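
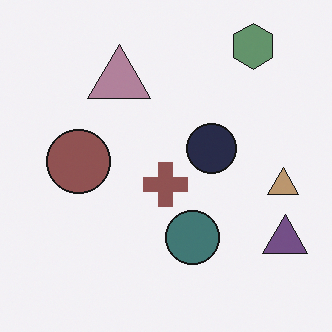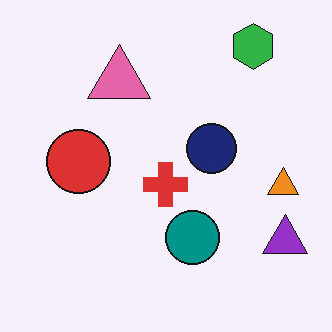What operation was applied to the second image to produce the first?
The first image is the second heavily desaturated.

All colors are more muted and greyish — a global saturation change.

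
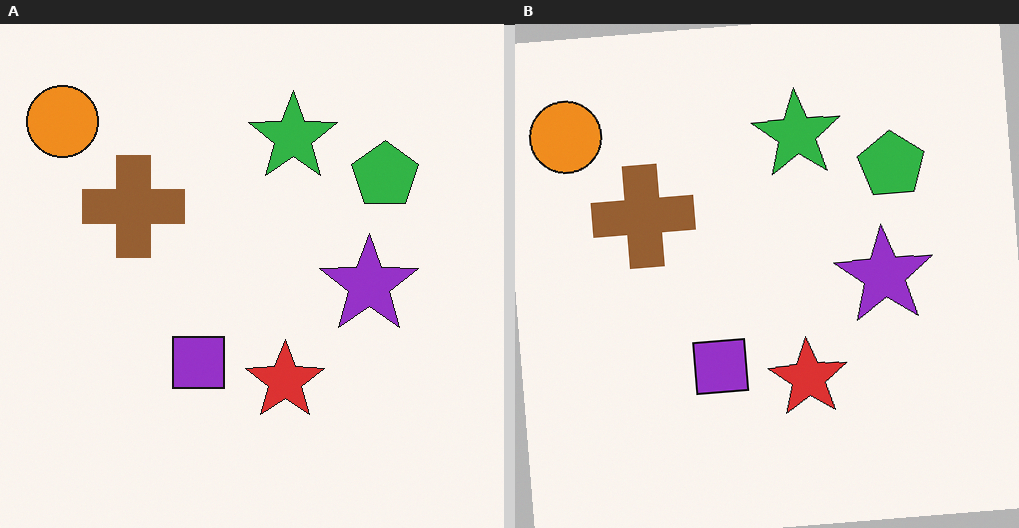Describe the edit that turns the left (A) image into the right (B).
The right (B) image is the left (A) rotated counter-clockwise by a slight angle.

Every shape is tilted by the same angle and the image corners show triangular fill wedges — a whole-image rotation by a non-right angle.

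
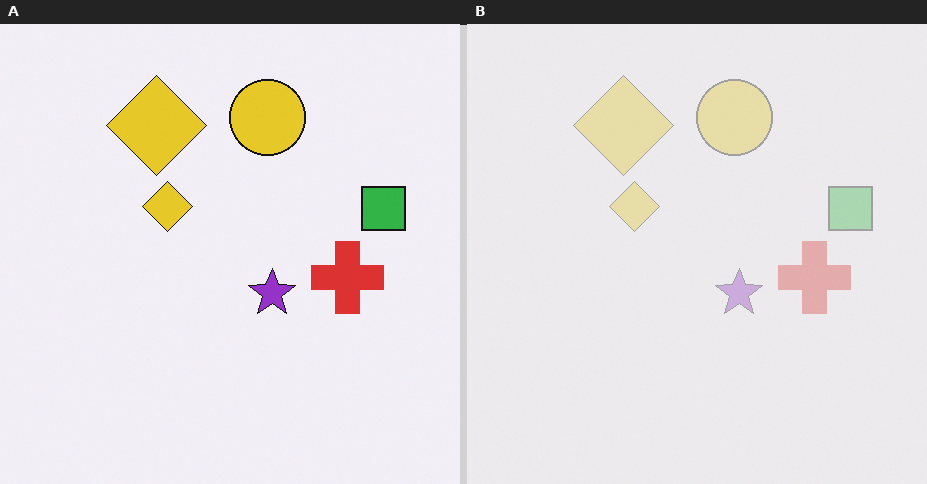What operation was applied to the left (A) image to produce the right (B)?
This is the original image given much lower contrast.

Tones are pushed toward mid-grey across the whole image — a global contrast change.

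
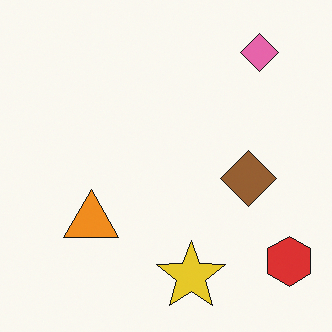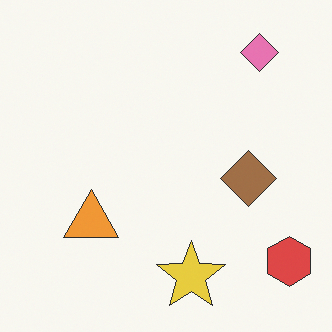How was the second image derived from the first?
The image was given slightly reduced contrast.

Tones are pushed toward mid-grey across the whole image — a global contrast change.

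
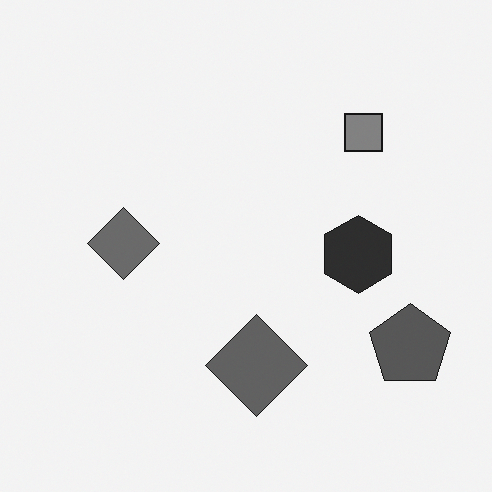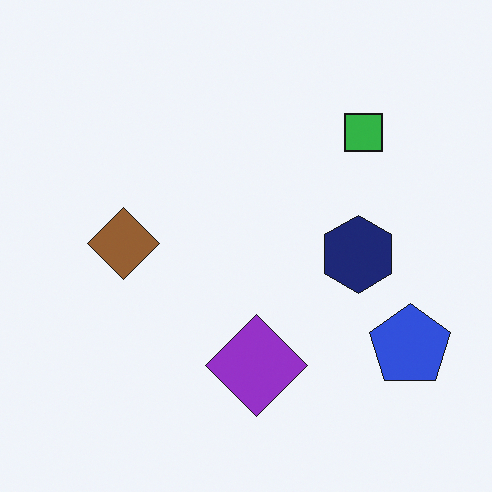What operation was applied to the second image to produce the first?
It was converted to grayscale.

All color is removed — every shape is now a shade of grey.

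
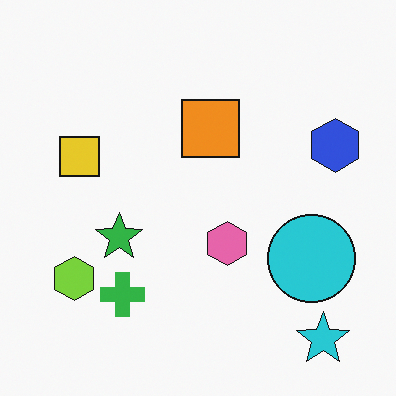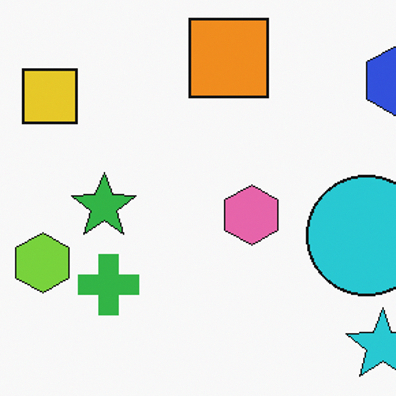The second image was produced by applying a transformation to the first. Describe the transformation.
The second image is the first cropped to a modestly smaller region and rescaled.

The visible shapes are larger and the field of view is narrower; shapes near the original edges may be partly or wholly outside the frame — a crop-and-rescale.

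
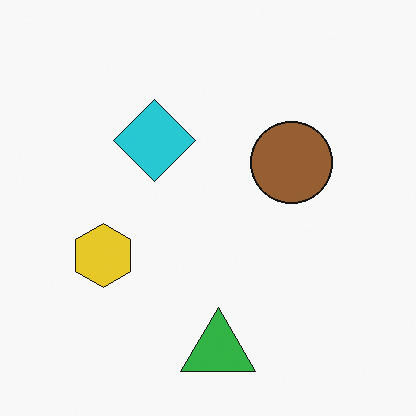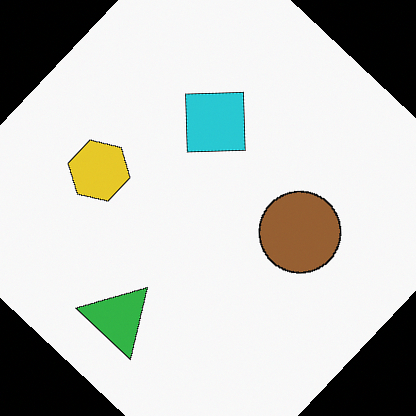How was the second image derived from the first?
It was rotated clockwise by a large amount — several tens of degrees.

Every shape is tilted by the same angle and the image corners show triangular fill wedges — a whole-image rotation by a non-right angle.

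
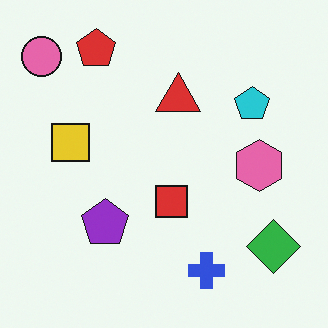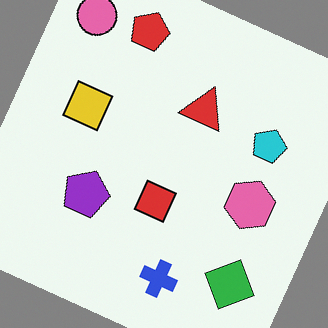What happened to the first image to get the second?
The image was rotated clockwise by a moderate amount.

Every shape is tilted by the same angle and the image corners show triangular fill wedges — a whole-image rotation by a non-right angle.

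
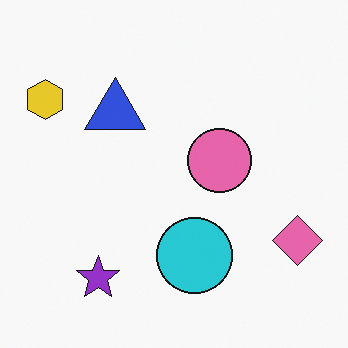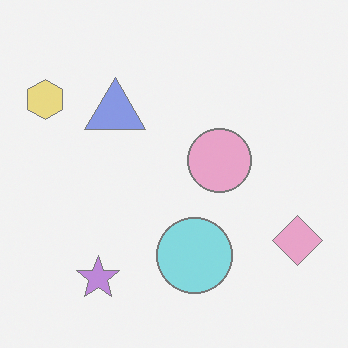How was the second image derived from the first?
Given much lower contrast.

Tones are pushed toward mid-grey across the whole image — a global contrast change.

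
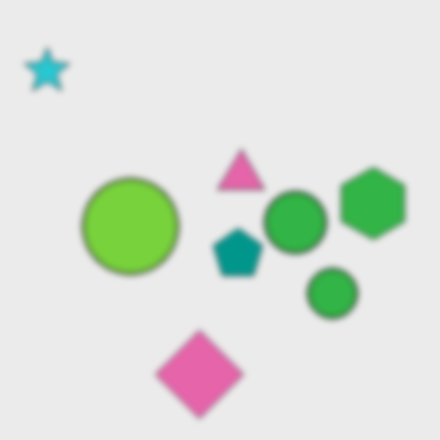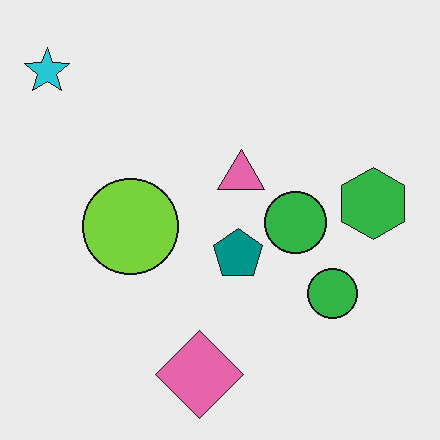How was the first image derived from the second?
The transformation is: noticeably gaussian-blurred.

Shape edges and outlines are uniformly softened across the whole image.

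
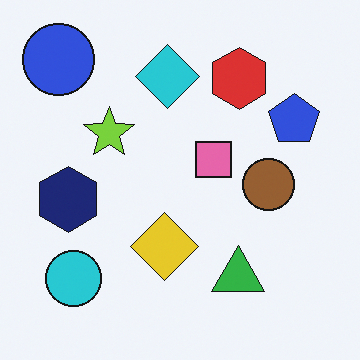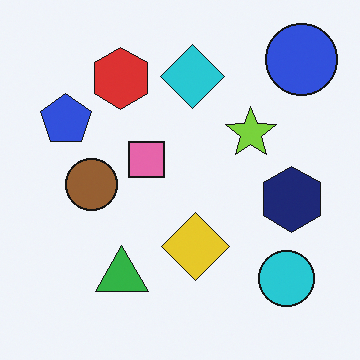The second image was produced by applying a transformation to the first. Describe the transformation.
Flipped horizontally (left ↔ right).

The blue circle is in the top-left of the first image and the top-right of the second — shapes on opposite sides of the vertical midline have swapped in a mirror flip.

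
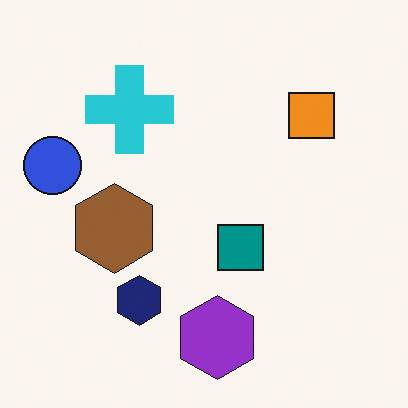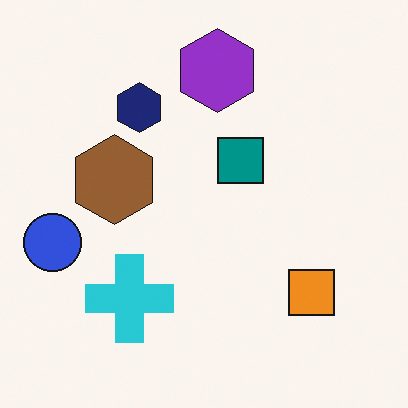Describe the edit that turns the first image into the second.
Flipped vertically (top ↔ bottom).

The purple hexagon is in the bottom of the first image and the top of the second — shapes on opposite sides of the horizontal midline have swapped in a mirror flip.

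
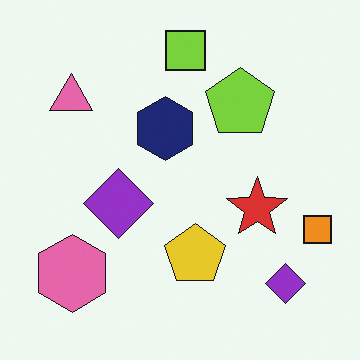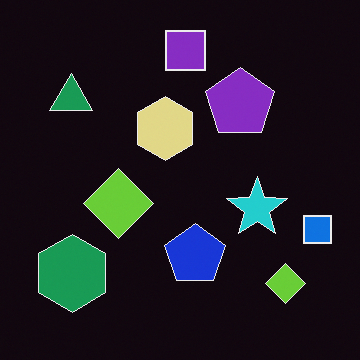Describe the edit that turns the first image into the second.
Color-inverted (negative).

The light background has become dark and every shape's color is its complement — a photographic negative.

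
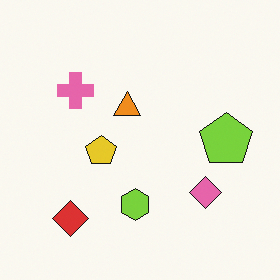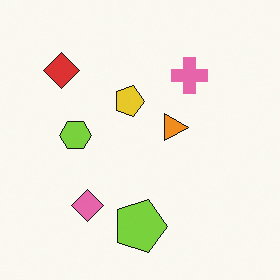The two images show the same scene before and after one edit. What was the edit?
Rotated 90° clockwise.

The red diamond sits in the bottom-left of the first image and the top-left of the second — consistent with a whole-image 90° clockwise rotation.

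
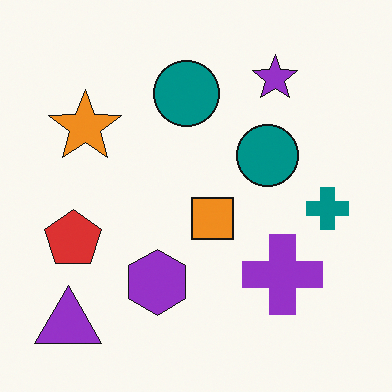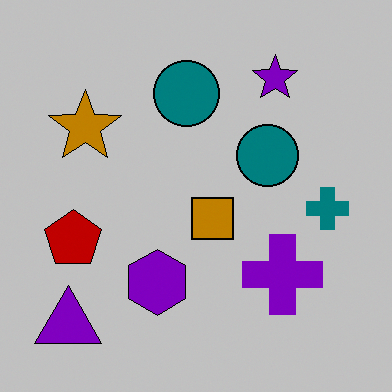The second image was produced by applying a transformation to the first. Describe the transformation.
Heavily posterized to just a handful of flat colors.

Each flat color has snapped to a coarser quantized level — most visibly, the near-white background has dropped to a flat grey.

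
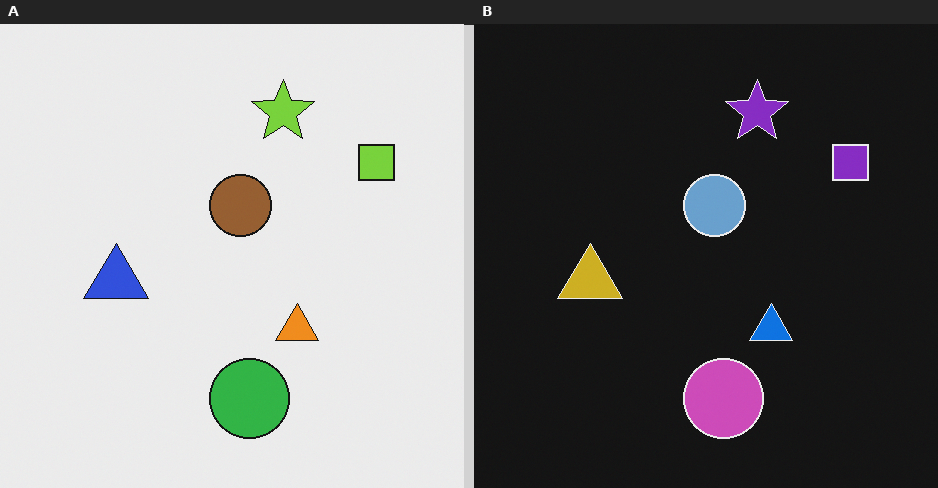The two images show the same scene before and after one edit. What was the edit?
Color-inverted (negative).

The light background has become dark and every shape's color is its complement — a photographic negative.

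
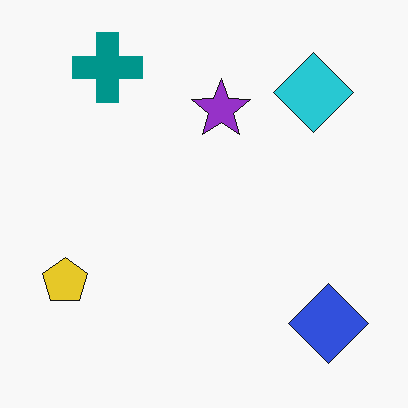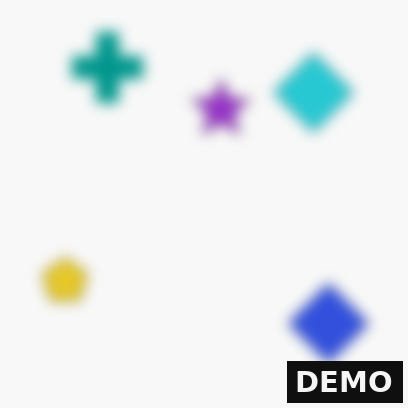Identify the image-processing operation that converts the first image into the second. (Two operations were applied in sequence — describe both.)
The second image is the first strongly gaussian-blurred, then watermarked with the text "DEMO" in the lower-right corner.

Shape edges and outlines are uniformly softened across the whole image. A dark label reading "DEMO" appears in the lower-right corner.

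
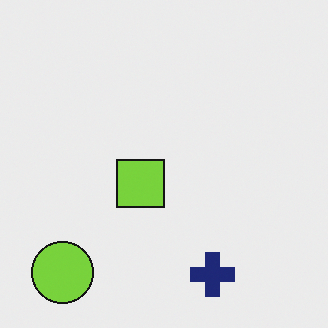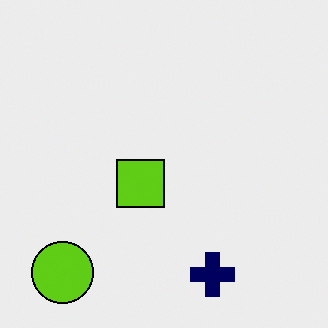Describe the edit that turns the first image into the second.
The image was given slightly increased contrast.

Tones are pushed away from mid-grey across the whole image — a global contrast change.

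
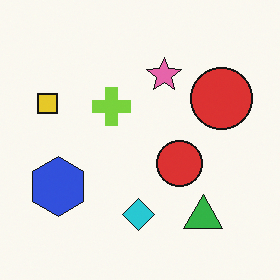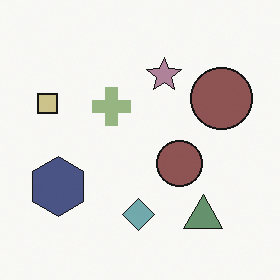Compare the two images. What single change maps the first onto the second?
This is the original image made much more muted (saturation change).

All colors are more muted and greyish — a global saturation change.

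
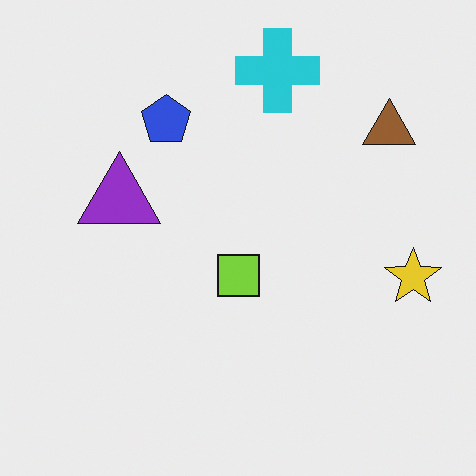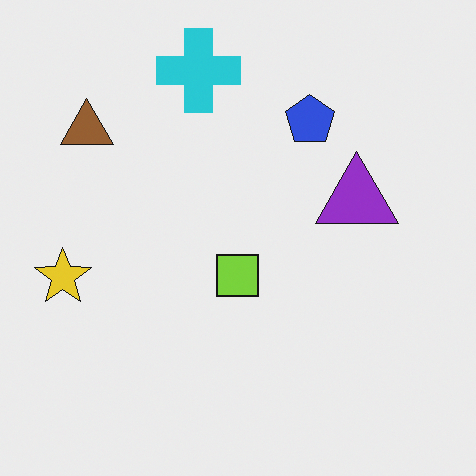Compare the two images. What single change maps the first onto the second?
The transformation is: flipped horizontally (left ↔ right).

The yellow star is in the right of the first image and the left of the second — shapes on opposite sides of the vertical midline have swapped in a mirror flip.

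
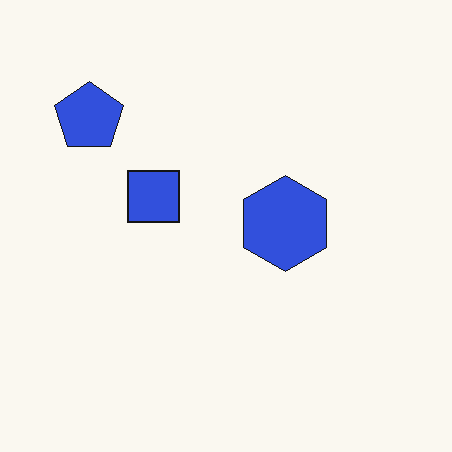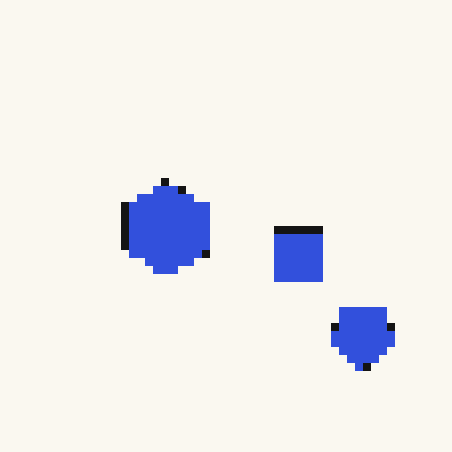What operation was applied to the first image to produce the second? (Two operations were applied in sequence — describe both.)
It was moderately pixelated, then rotated 180°.

Shapes are reduced to large square blocks; fine edges and outlines are lost — a downscale-then-upscale (mosaic) effect. The blue pentagon sits in the top-left of the first image and the bottom-right of the second — consistent with a whole-image 180° rotation.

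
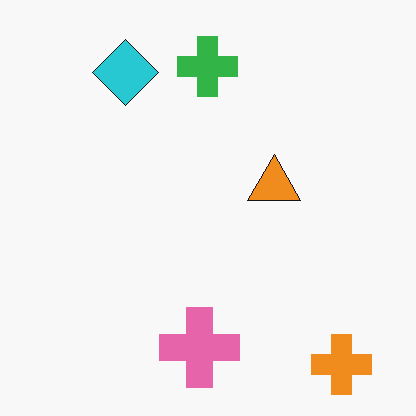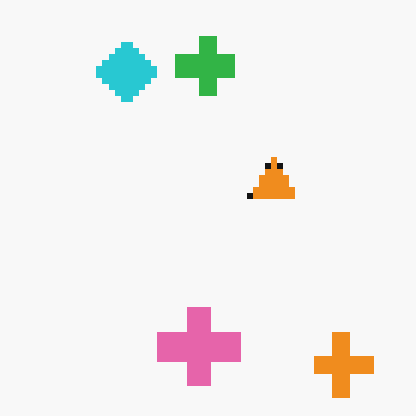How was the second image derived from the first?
The transformation is: moderately pixelated.

Shapes are reduced to large square blocks; fine edges and outlines are lost — a downscale-then-upscale (mosaic) effect.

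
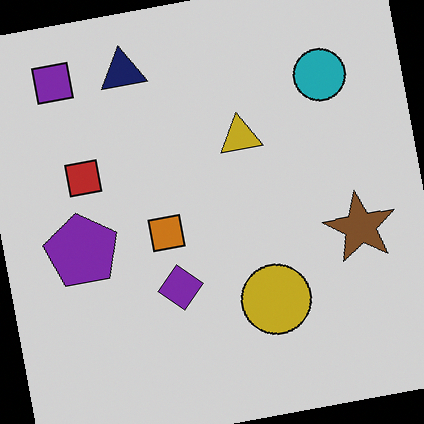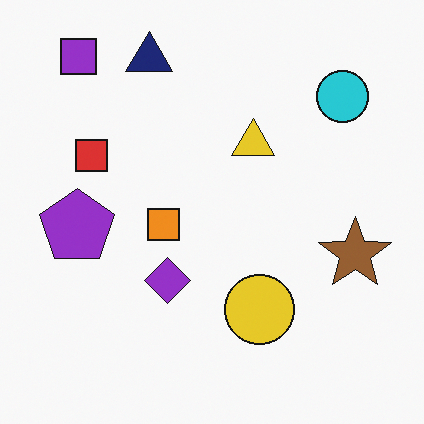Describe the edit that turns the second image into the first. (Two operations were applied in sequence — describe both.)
This is the original image slightly darkened, then rotated counter-clockwise by a small amount.

Every pixel — background and shapes alike — is uniformly darkened. Every shape is tilted by the same angle and the image corners show triangular fill wedges — a whole-image rotation by a non-right angle.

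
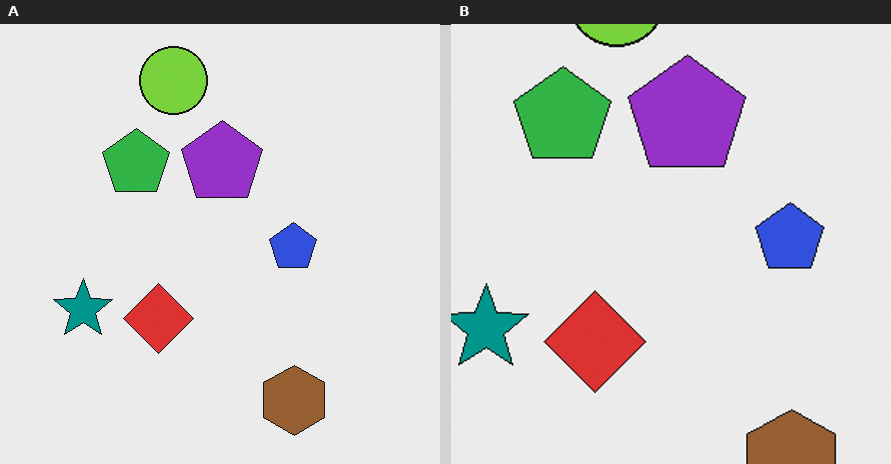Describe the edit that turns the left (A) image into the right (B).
It was cropped slightly and scaled back up.

The visible shapes are larger and the field of view is narrower; shapes near the original edges may be partly or wholly outside the frame — a crop-and-rescale.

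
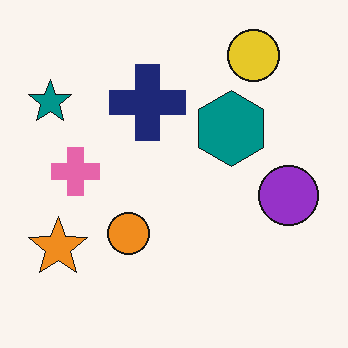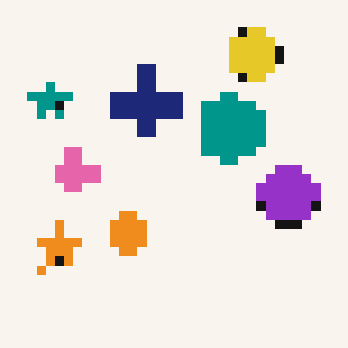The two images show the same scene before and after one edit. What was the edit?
The image was heavily pixelated into large blocks.

Shapes are reduced to large square blocks; fine edges and outlines are lost — a downscale-then-upscale (mosaic) effect.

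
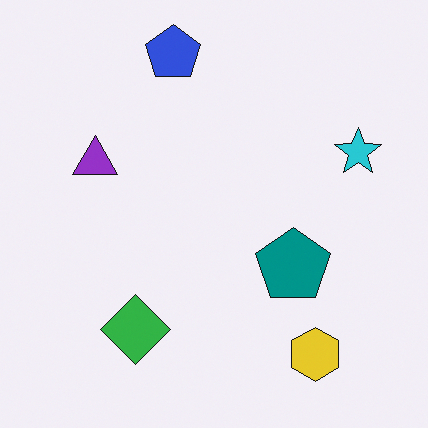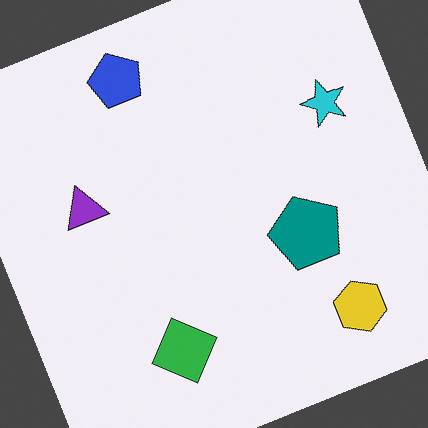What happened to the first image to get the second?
The second image is the first rotated counter-clockwise by a clearly visible amount.

Every shape is tilted by the same angle and the image corners show triangular fill wedges — a whole-image rotation by a non-right angle.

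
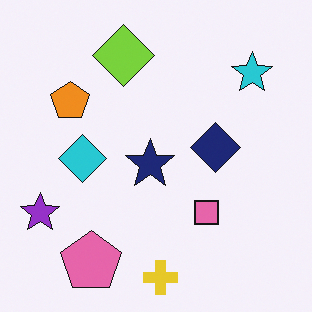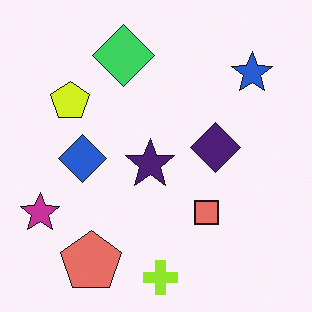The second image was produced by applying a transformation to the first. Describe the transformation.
This is the original image hue-shifted by a small amount.

Every shape's color has rotated by the same amount around the hue wheel — a uniform hue shift.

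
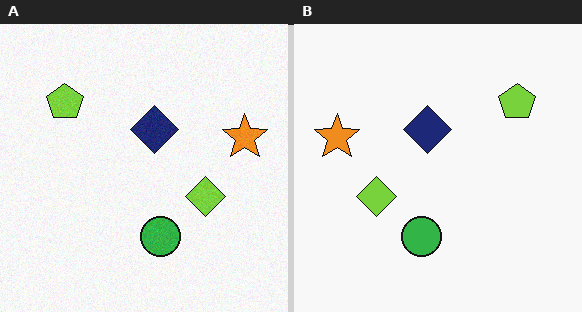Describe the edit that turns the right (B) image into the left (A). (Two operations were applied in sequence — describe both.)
Flipped horizontally (left ↔ right), then degraded with subtle gaussian noise.

The orange star is in the left of the right (B) image and the right of the left (A) — shapes on opposite sides of the vertical midline have swapped in a mirror flip. Random speckle covers the whole image, including the flat background.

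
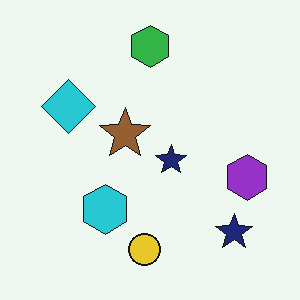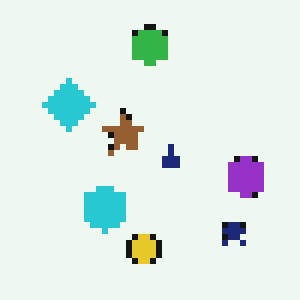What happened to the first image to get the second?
The second image is the first moderately pixelated.

Shapes are reduced to large square blocks; fine edges and outlines are lost — a downscale-then-upscale (mosaic) effect.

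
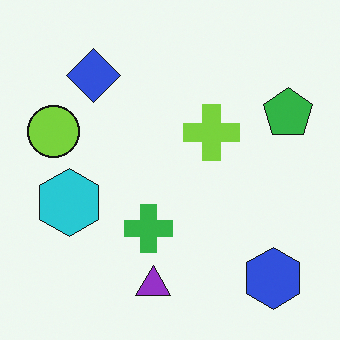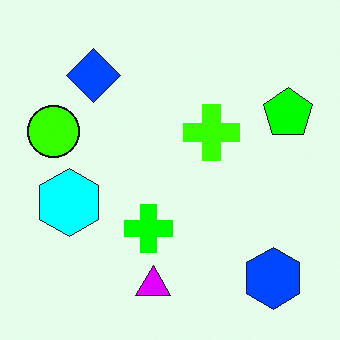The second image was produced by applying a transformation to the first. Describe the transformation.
The image was made much more vivid (saturation change).

All colors are more vivid — a global saturation change.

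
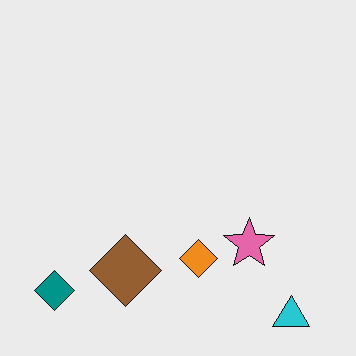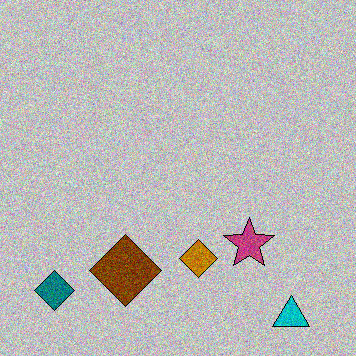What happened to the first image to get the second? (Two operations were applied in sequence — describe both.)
The second image is the first aggressively posterized, then degraded with visible gaussian noise.

Each flat color has snapped to a coarser quantized level — most visibly, the near-white background has dropped to a flat grey. Random speckle covers the whole image, including the flat background.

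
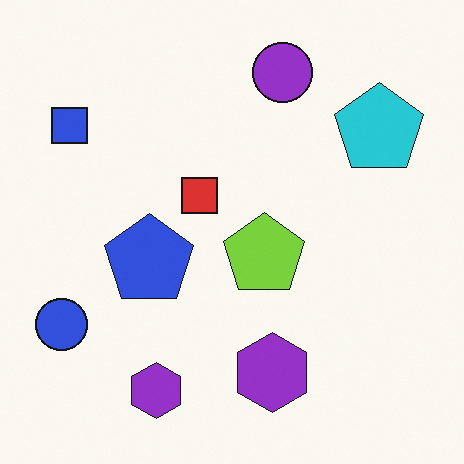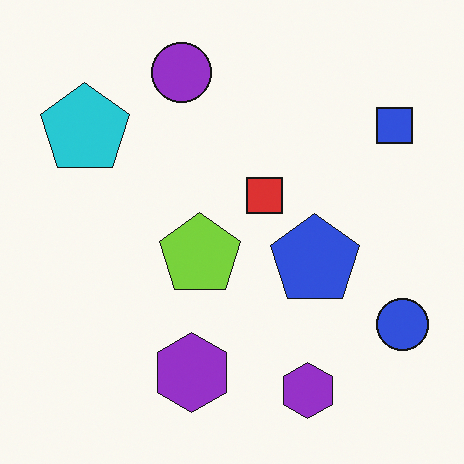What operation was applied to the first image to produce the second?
The second image is the first flipped horizontally (left ↔ right).

The blue circle is in the bottom-left of the first image and the bottom-right of the second — shapes on opposite sides of the vertical midline have swapped in a mirror flip.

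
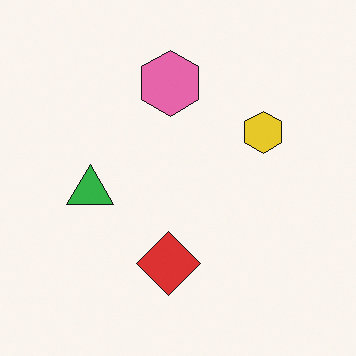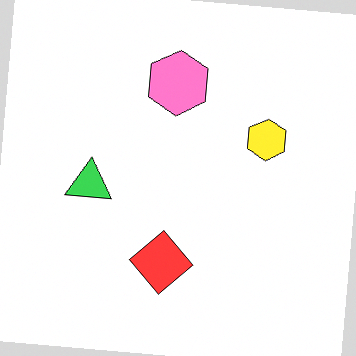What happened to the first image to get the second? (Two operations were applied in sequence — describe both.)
It was rotated clockwise by a slight angle, then brightened a little.

Every shape is tilted by the same angle and the image corners show triangular fill wedges — a whole-image rotation by a non-right angle. Every pixel — background and shapes alike — is uniformly brightened.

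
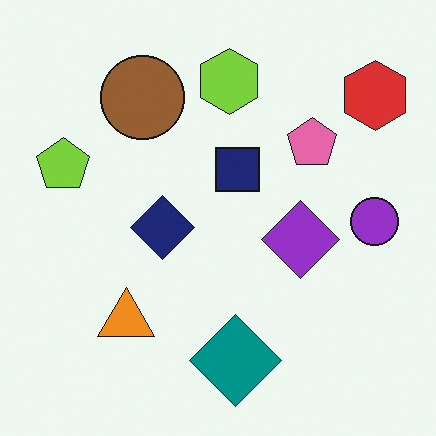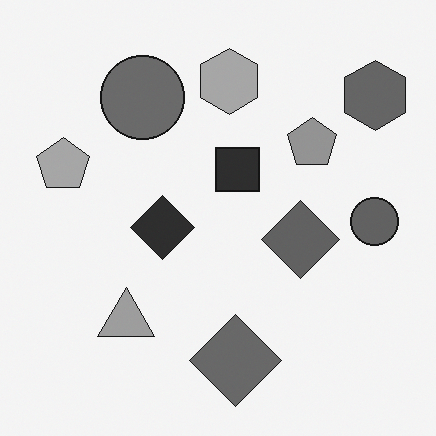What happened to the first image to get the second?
Converted to grayscale.

All color is removed — every shape is now a shade of grey.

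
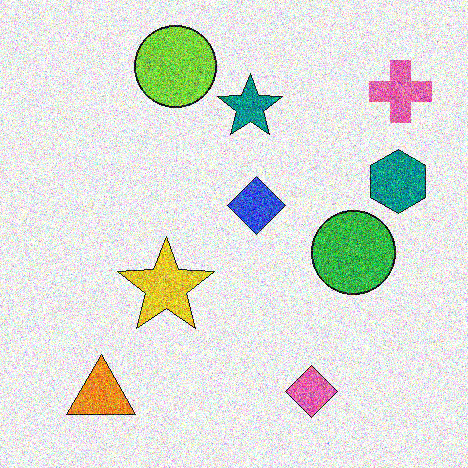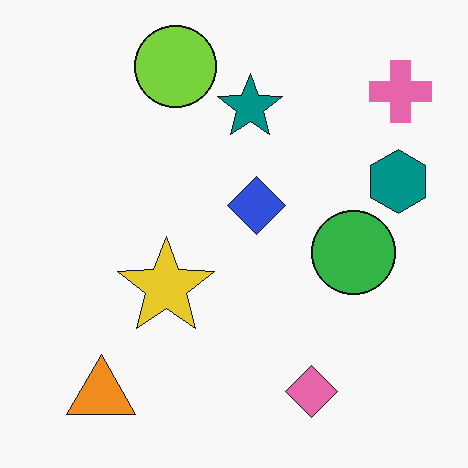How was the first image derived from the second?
The first image is the second degraded with a thick layer of grain.

Random speckle covers the whole image, including the flat background.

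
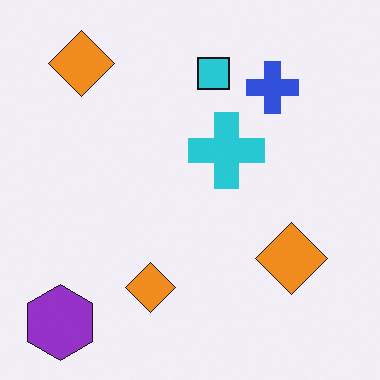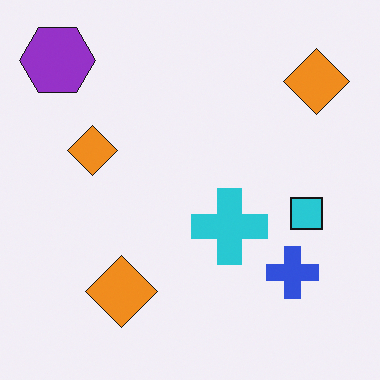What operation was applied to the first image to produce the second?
The second image is the first rotated 90° clockwise.

The purple hexagon sits in the bottom-left of the first image and the top-left of the second — consistent with a whole-image 90° clockwise rotation.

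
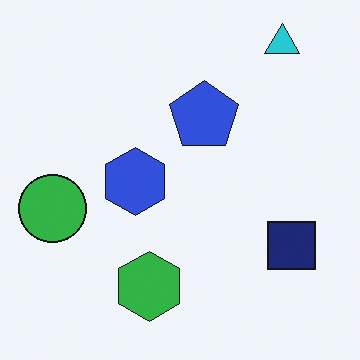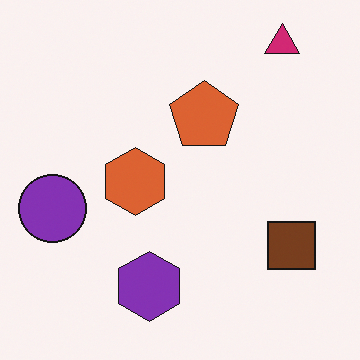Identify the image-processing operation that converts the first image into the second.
The image was hue-shifted noticeably.

Every shape's color has rotated by the same amount around the hue wheel — a uniform hue shift.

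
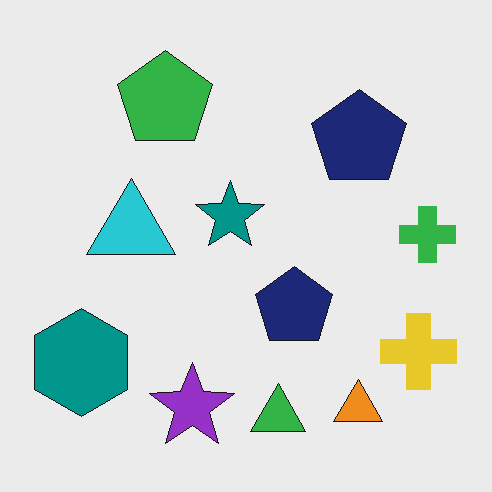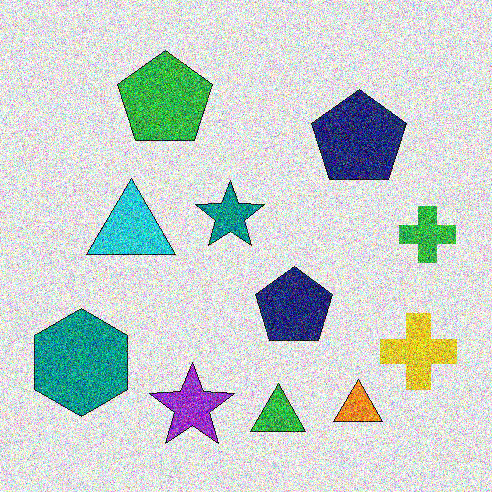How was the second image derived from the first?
The second image is the first degraded with strong gaussian noise.

Random speckle covers the whole image, including the flat background.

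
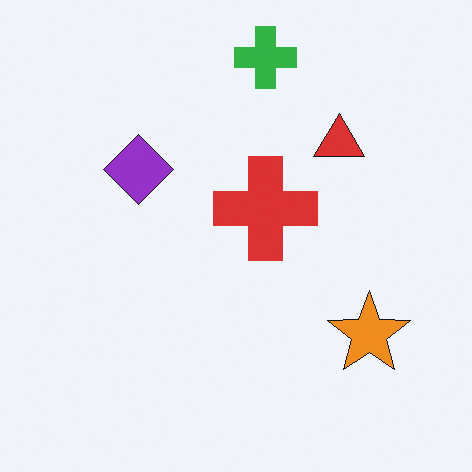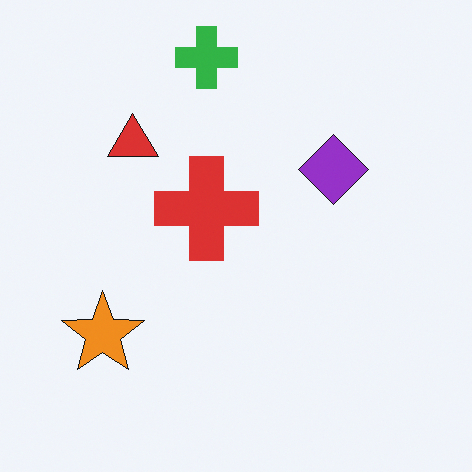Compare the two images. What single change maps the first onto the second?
This is the original image flipped horizontally (left ↔ right).

The orange star is in the bottom-right of the first image and the bottom-left of the second — shapes on opposite sides of the vertical midline have swapped in a mirror flip.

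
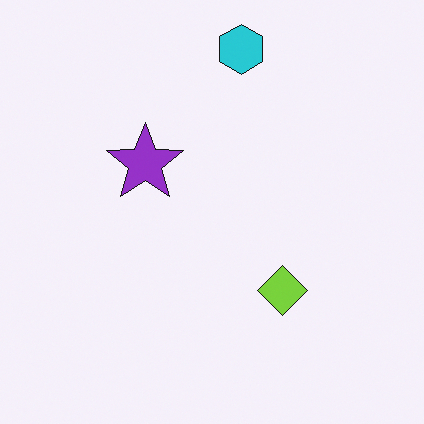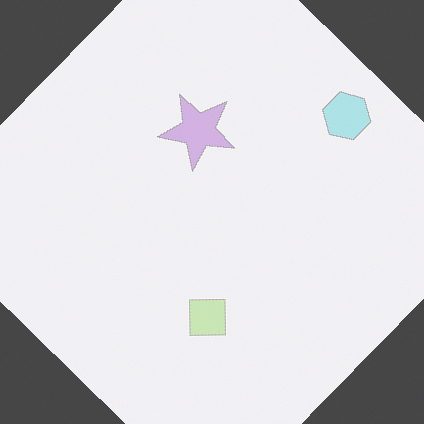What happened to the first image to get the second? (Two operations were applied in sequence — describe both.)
The second image is the first washed out (contrast reduced), then rotated clockwise by a large amount — several tens of degrees.

Tones are pushed toward mid-grey across the whole image — a global contrast change. Every shape is tilted by the same angle and the image corners show triangular fill wedges — a whole-image rotation by a non-right angle.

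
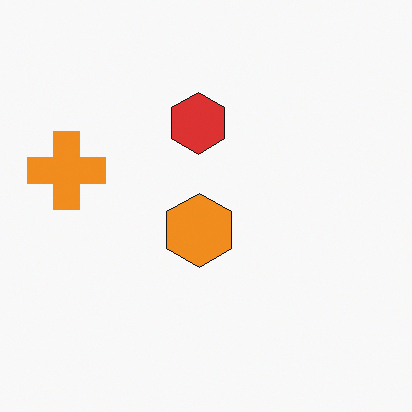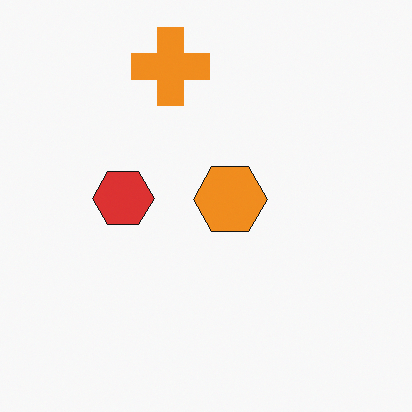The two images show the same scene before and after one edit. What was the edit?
This is the original image transposed (reflected across the top-left ↔ bottom-right diagonal).

Shapes have swapped their row and column positions — what was in the top-right is now in the bottom-left — a diagonal reflection.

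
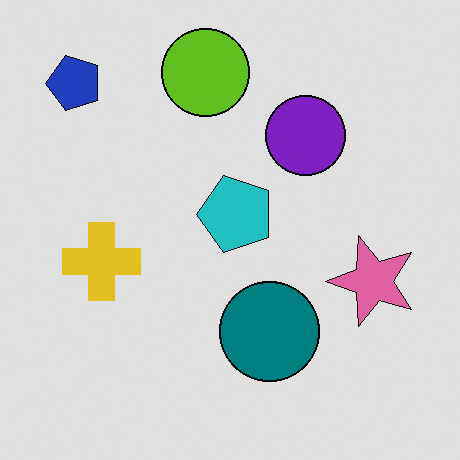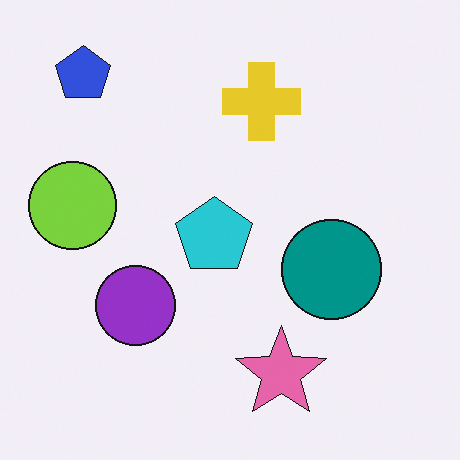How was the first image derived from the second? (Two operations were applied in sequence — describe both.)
The first image is the second moderately posterized, then transposed (reflected across the top-left ↔ bottom-right diagonal).

Each flat color has snapped to a coarser quantized level — most visibly, the near-white background has dropped to a flat grey. Shapes have swapped their row and column positions — what was in the top-right is now in the bottom-left — a diagonal reflection.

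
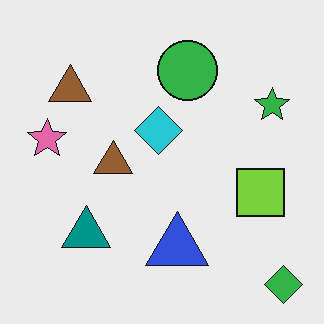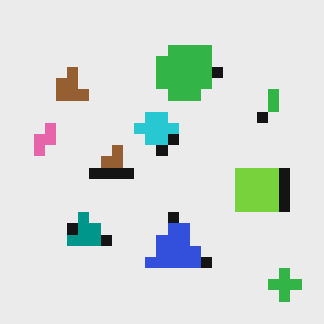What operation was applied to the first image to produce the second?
The image was coarsely pixelated.

Shapes are reduced to large square blocks; fine edges and outlines are lost — a downscale-then-upscale (mosaic) effect.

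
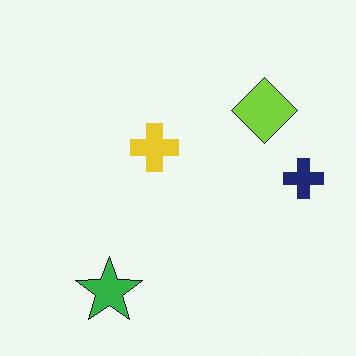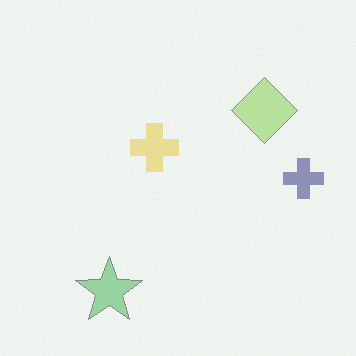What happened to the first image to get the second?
This is the original image given much lower contrast.

Tones are pushed toward mid-grey across the whole image — a global contrast change.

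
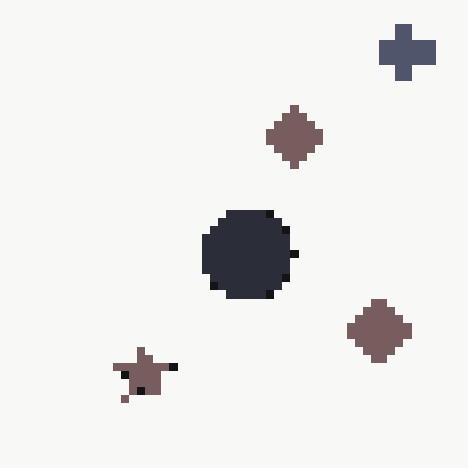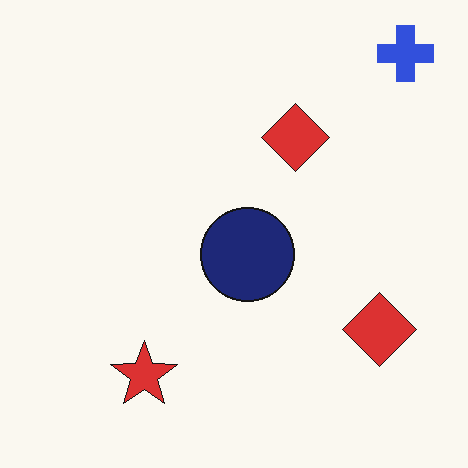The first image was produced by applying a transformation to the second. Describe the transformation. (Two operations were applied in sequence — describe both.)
This is the original image made much more muted (saturation change), then moderately pixelated.

All colors are more muted and greyish — a global saturation change. Shapes are reduced to large square blocks; fine edges and outlines are lost — a downscale-then-upscale (mosaic) effect.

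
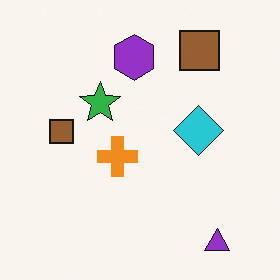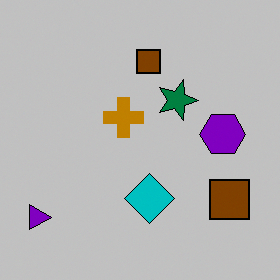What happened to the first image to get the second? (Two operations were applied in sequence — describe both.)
Rotated 90° clockwise, then aggressively posterized.

The purple triangle sits in the bottom-right of the first image and the bottom-left of the second — consistent with a whole-image 90° clockwise rotation. Each flat color has snapped to a coarser quantized level — most visibly, the near-white background has dropped to a flat grey.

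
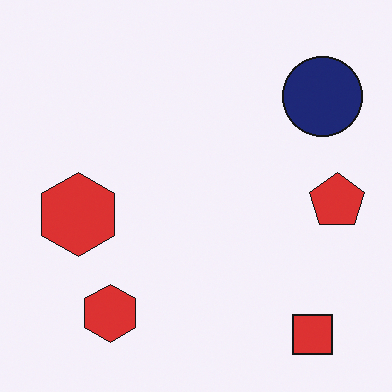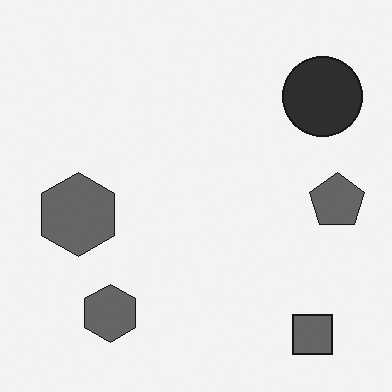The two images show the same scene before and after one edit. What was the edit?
It was converted to grayscale.

All color is removed — every shape is now a shade of grey.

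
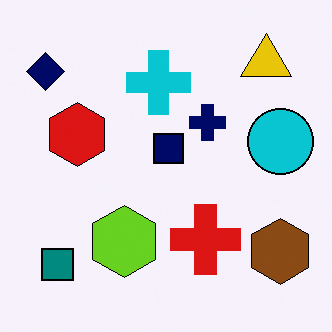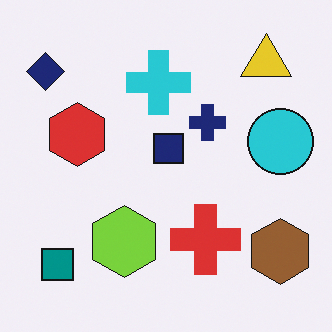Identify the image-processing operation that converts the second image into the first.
This is the original image given slightly increased contrast.

Tones are pushed away from mid-grey across the whole image — a global contrast change.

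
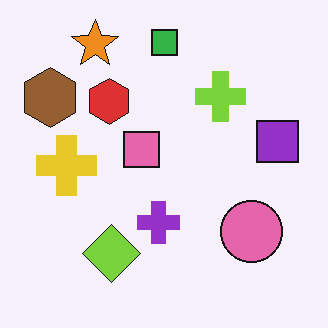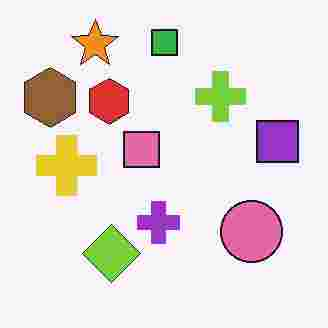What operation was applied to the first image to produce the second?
Degraded with heavy JPEG compression.

Blocky 8×8 compression artifacts appear around shape edges and the flat background shows ringing — characteristic JPEG degradation.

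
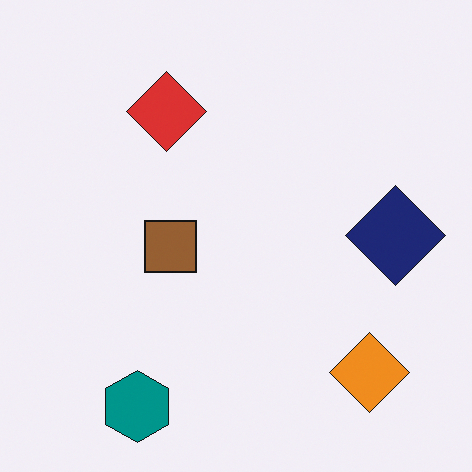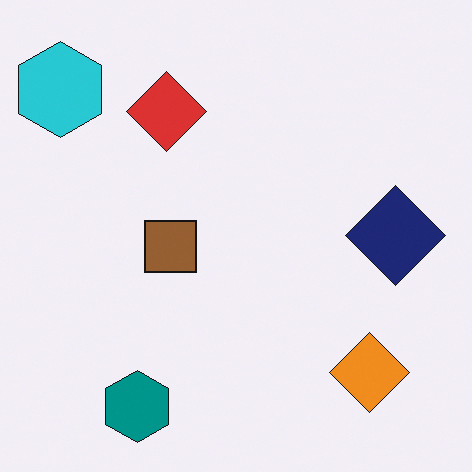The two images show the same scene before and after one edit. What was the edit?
The second image is the first overlaid with an additional cyan hexagon.

A cyan hexagon appears in the second image that is absent from the first.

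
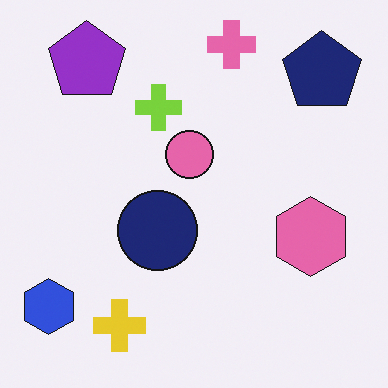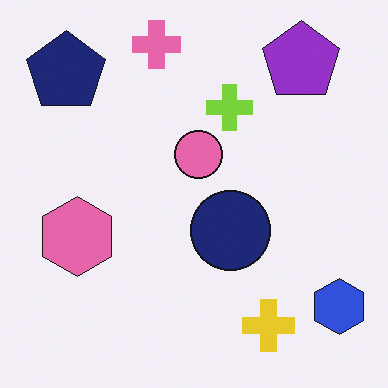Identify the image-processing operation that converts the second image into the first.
The transformation is: flipped horizontally (left ↔ right).

The blue hexagon is in the bottom-right of the second image and the bottom-left of the first — shapes on opposite sides of the vertical midline have swapped in a mirror flip.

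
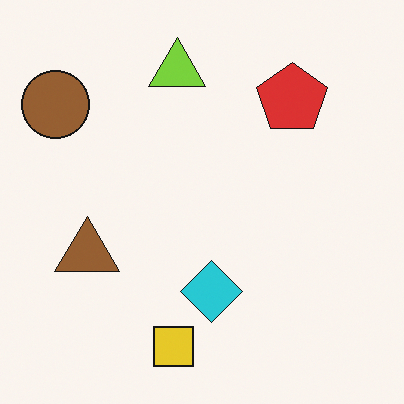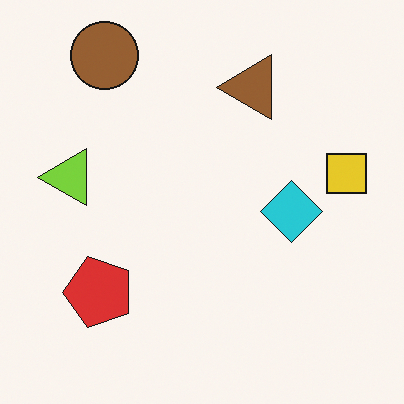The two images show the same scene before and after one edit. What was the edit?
This is the original image transposed (reflected across the top-left ↔ bottom-right diagonal).

Shapes have swapped their row and column positions — what was in the top-right is now in the bottom-left — a diagonal reflection.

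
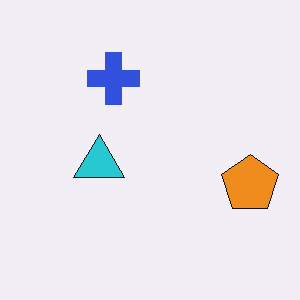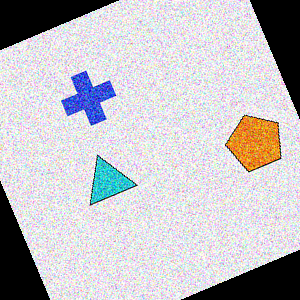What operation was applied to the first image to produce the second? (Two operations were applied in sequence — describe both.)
Degraded with a thick layer of grain, then rotated counter-clockwise by a moderate amount.

Random speckle covers the whole image, including the flat background. Every shape is tilted by the same angle and the image corners show triangular fill wedges — a whole-image rotation by a non-right angle.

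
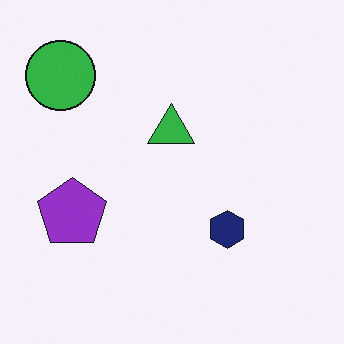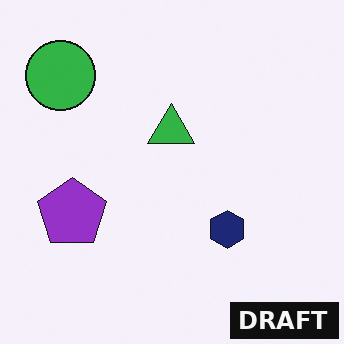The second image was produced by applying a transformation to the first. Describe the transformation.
It was watermarked with the text "DRAFT" in the lower-right corner.

A dark label reading "DRAFT" appears in the lower-right corner.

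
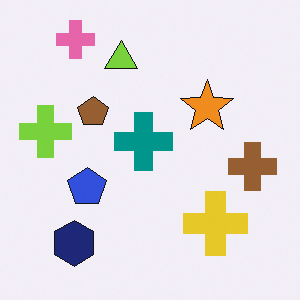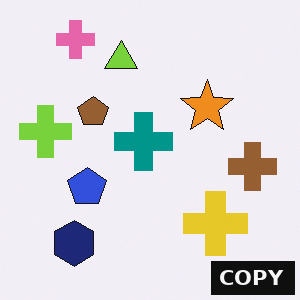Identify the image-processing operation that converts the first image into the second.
This is the original image watermarked with the text "COPY" in the lower-right corner.

A dark label reading "COPY" appears in the lower-right corner.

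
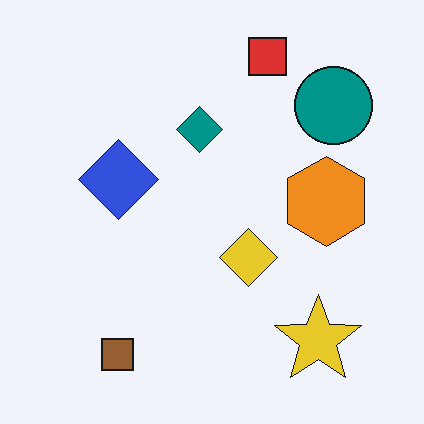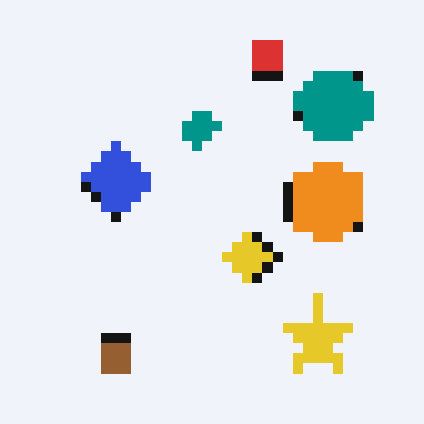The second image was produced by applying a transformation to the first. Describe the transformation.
It was heavily pixelated into large blocks.

Shapes are reduced to large square blocks; fine edges and outlines are lost — a downscale-then-upscale (mosaic) effect.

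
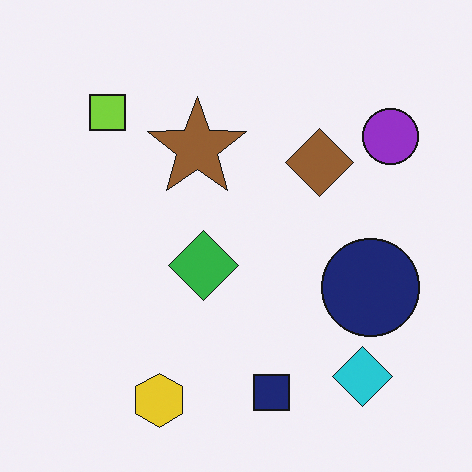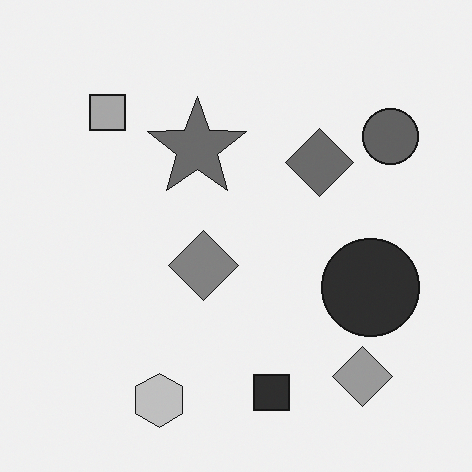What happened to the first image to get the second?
The second image is the first converted to grayscale.

All color is removed — every shape is now a shade of grey.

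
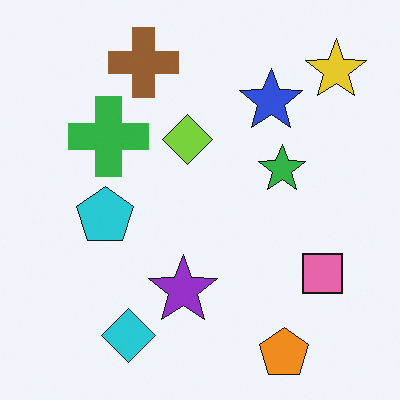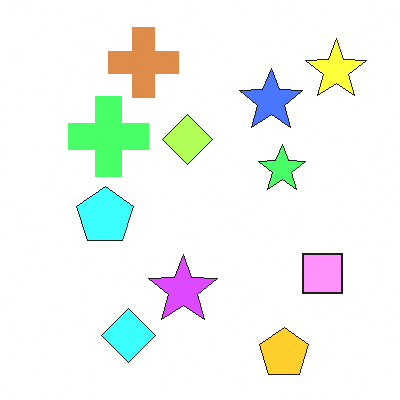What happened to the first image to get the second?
It was substantially brightened.

Every pixel — background and shapes alike — is uniformly brightened.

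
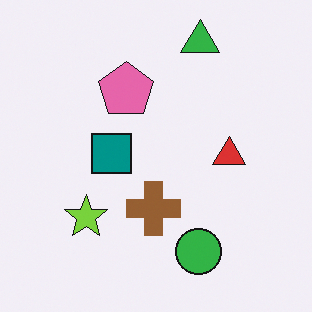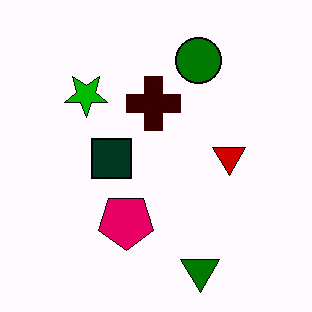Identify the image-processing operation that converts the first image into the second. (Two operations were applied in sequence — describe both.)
The transformation is: boosted in contrast, then flipped vertically (top ↔ bottom).

Tones are pushed away from mid-grey across the whole image — a global contrast change. The green triangle is in the top of the first image and the bottom of the second — shapes on opposite sides of the horizontal midline have swapped in a mirror flip.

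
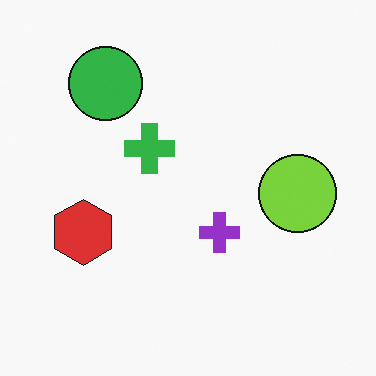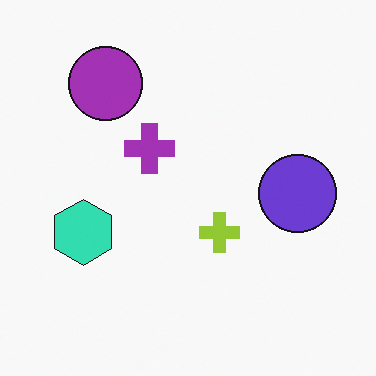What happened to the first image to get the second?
The second image is the first hue-shifted by a large amount.

Every shape's color has rotated by the same amount around the hue wheel — a uniform hue shift.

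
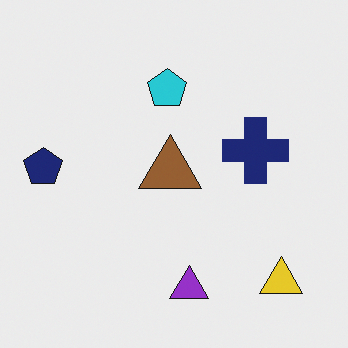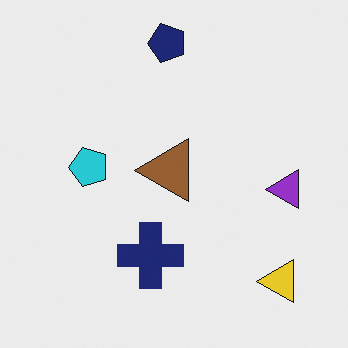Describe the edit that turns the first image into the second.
The image was transposed (reflected across the top-left ↔ bottom-right diagonal).

Shapes have swapped their row and column positions — what was in the top-right is now in the bottom-left — a diagonal reflection.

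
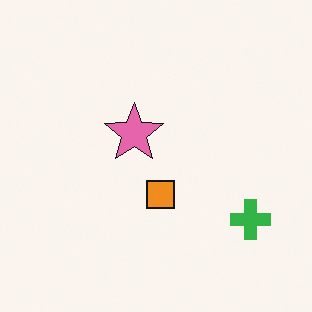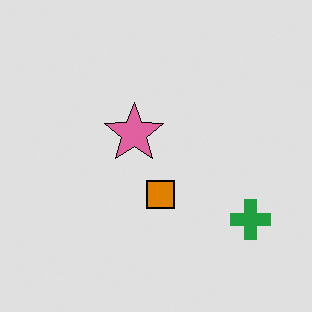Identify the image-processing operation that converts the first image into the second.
The transformation is: posterized to a reduced palette.

Each flat color has snapped to a coarser quantized level — most visibly, the near-white background has dropped to a flat grey.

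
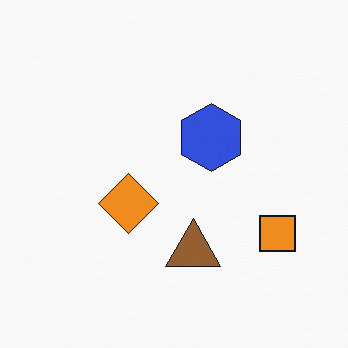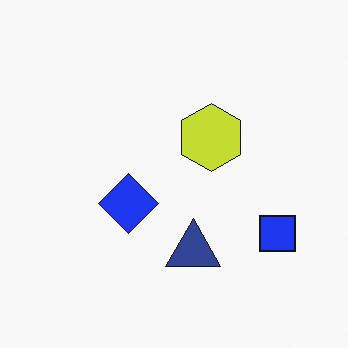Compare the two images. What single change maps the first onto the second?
It was hue-shifted by a large amount.

Every shape's color has rotated by the same amount around the hue wheel — a uniform hue shift.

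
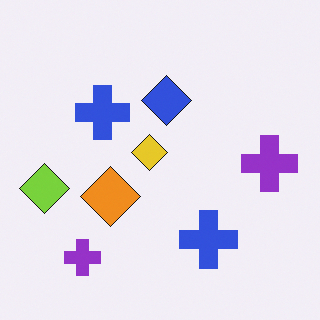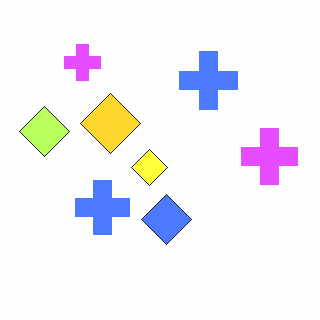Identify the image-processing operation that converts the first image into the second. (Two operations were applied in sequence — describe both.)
The second image is the first brightened a lot, then flipped vertically (top ↔ bottom).

Every pixel — background and shapes alike — is uniformly brightened. The blue diamond is in the top of the first image and the bottom of the second — shapes on opposite sides of the horizontal midline have swapped in a mirror flip.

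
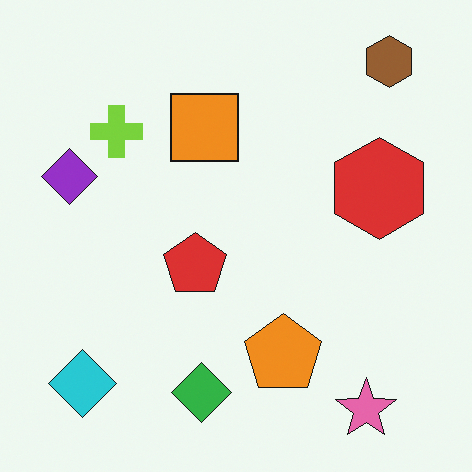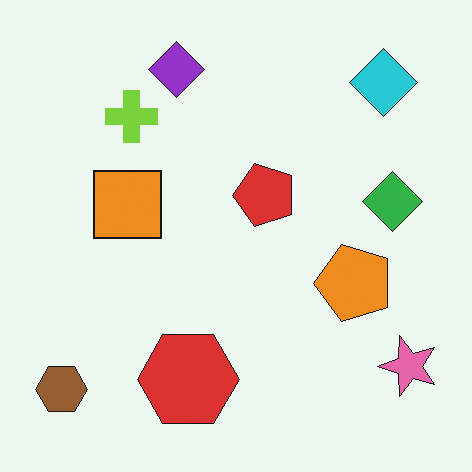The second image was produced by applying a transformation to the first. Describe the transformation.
This is the original image transposed (reflected across the top-left ↔ bottom-right diagonal).

Shapes have swapped their row and column positions — what was in the top-right is now in the bottom-left — a diagonal reflection.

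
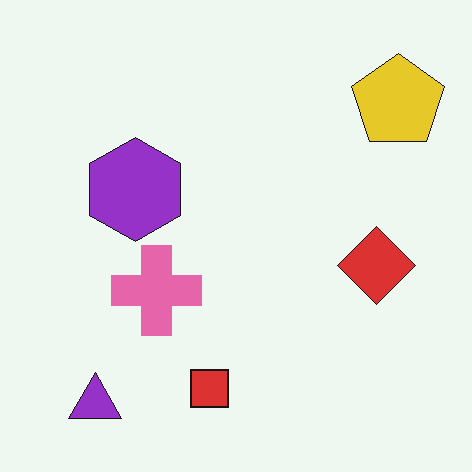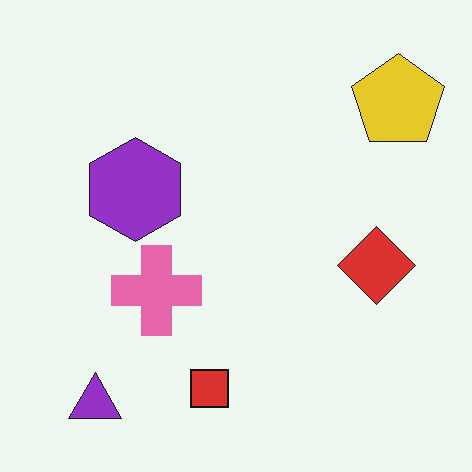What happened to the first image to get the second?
The transformation is: given moderate JPEG compression.

Blocky 8×8 compression artifacts appear around shape edges and the flat background shows ringing — characteristic JPEG degradation.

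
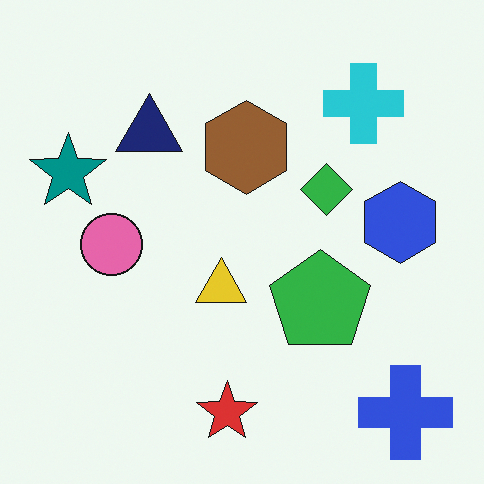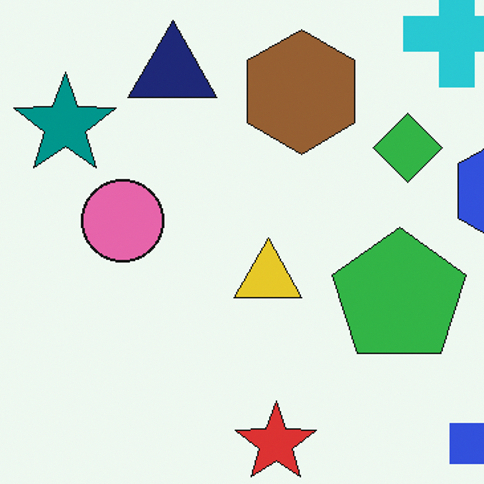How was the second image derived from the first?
This is the original image cropped to a modestly smaller region and rescaled.

The visible shapes are larger and the field of view is narrower; shapes near the original edges may be partly or wholly outside the frame — a crop-and-rescale.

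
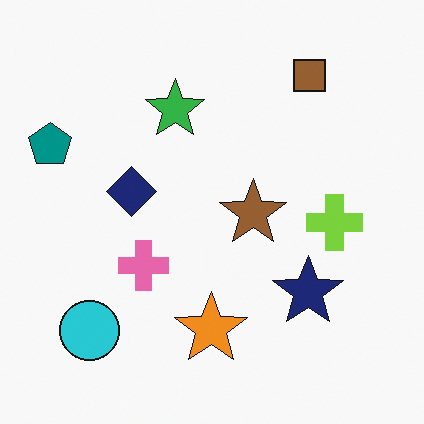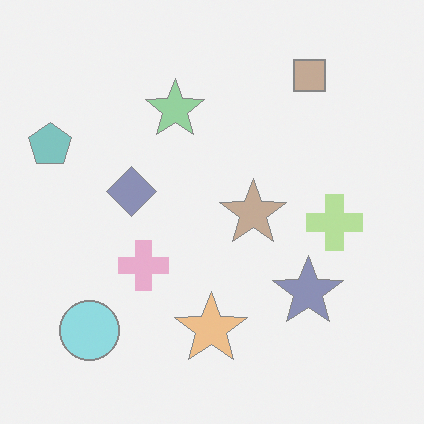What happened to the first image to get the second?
The image was washed out (contrast reduced).

Tones are pushed toward mid-grey across the whole image — a global contrast change.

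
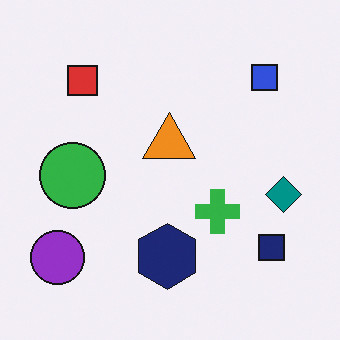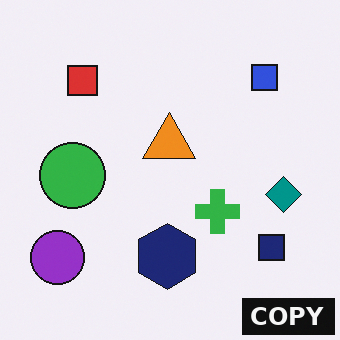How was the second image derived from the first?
It was watermarked with the text "COPY" in the lower-right corner.

A dark label reading "COPY" appears in the lower-right corner.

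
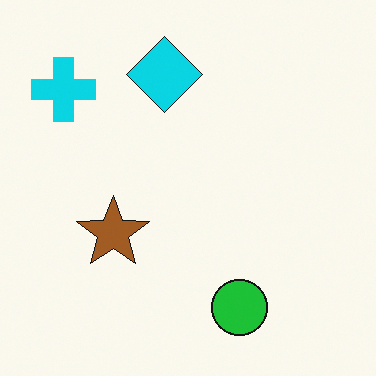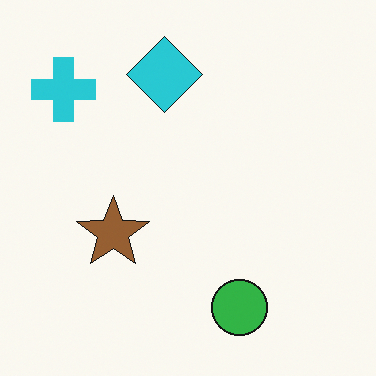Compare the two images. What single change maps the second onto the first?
This is the original image slightly oversaturated.

All colors are more vivid — a global saturation change.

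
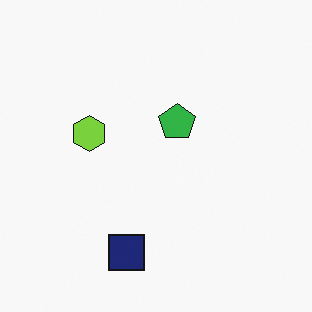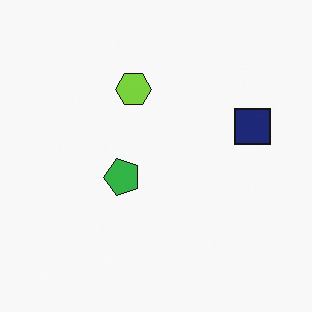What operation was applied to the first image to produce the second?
The image was transposed (reflected across the top-left ↔ bottom-right diagonal).

Shapes have swapped their row and column positions — what was in the top-right is now in the bottom-left — a diagonal reflection.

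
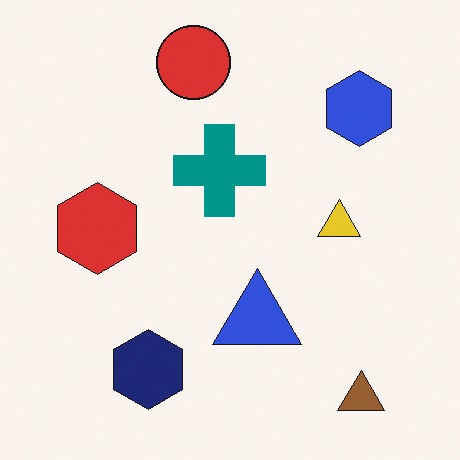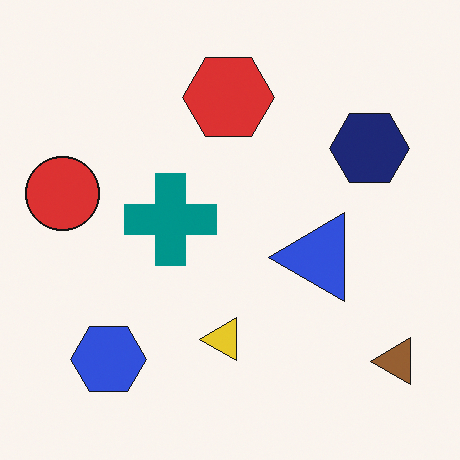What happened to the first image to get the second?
This is the original image transposed (reflected across the top-left ↔ bottom-right diagonal).

Shapes have swapped their row and column positions — what was in the top-right is now in the bottom-left — a diagonal reflection.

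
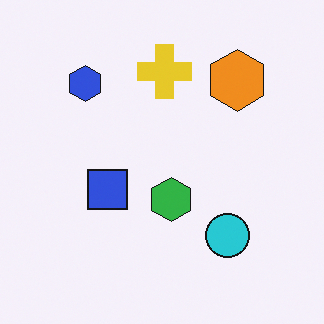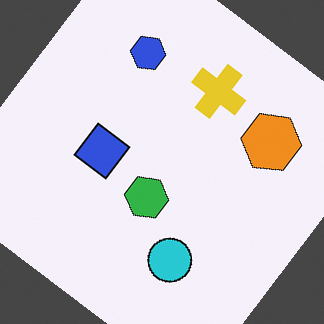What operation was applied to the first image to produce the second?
It was rotated clockwise by a large amount — several tens of degrees.

Every shape is tilted by the same angle and the image corners show triangular fill wedges — a whole-image rotation by a non-right angle.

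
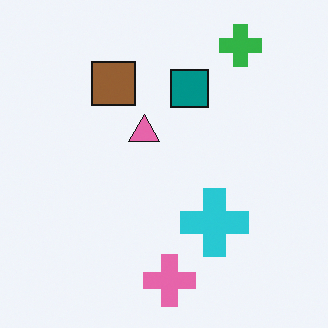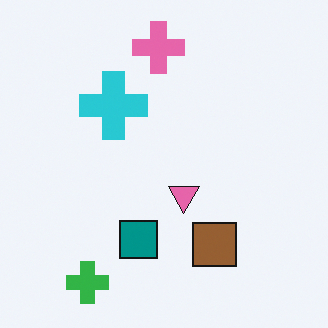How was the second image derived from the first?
The image was rotated 180°.

The green cross sits in the top-right of the first image and the bottom-left of the second — consistent with a whole-image 180° rotation.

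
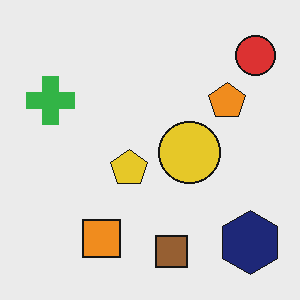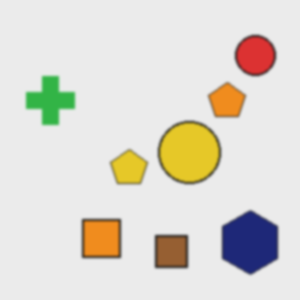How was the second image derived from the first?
The second image is the first given a subtle gaussian blur.

Shape edges and outlines are uniformly softened across the whole image.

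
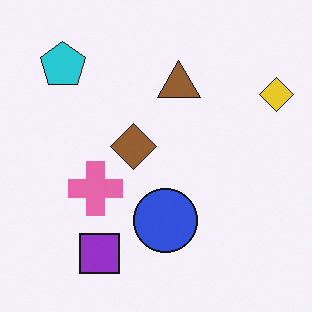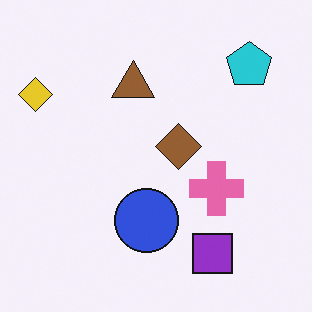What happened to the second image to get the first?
This is the original image flipped horizontally (left ↔ right).

The yellow diamond is in the top-left of the second image and the top-right of the first — shapes on opposite sides of the vertical midline have swapped in a mirror flip.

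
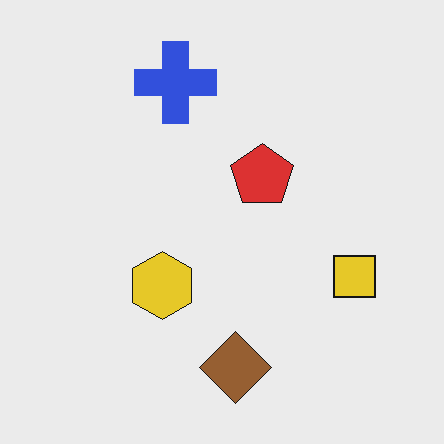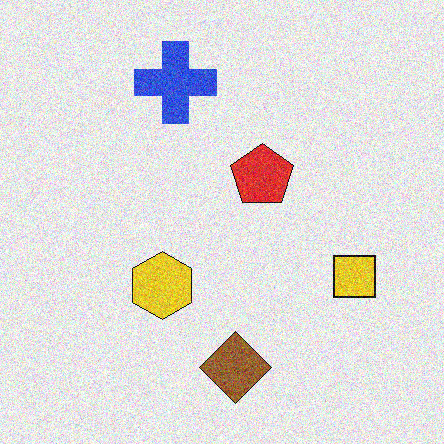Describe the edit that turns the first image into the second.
The transformation is: degraded with moderate additive noise.

Random speckle covers the whole image, including the flat background.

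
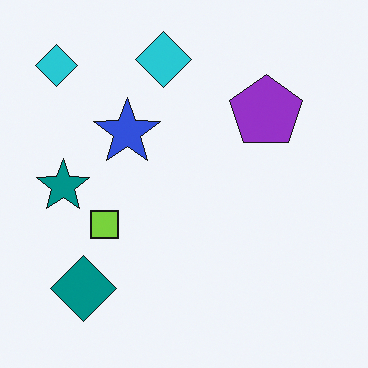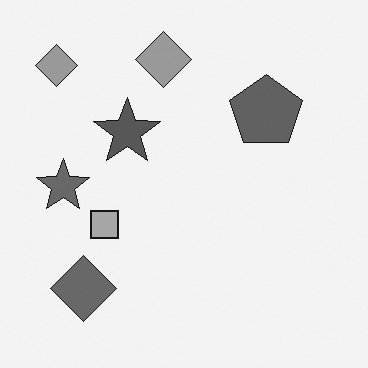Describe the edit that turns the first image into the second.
The second image is the first converted to grayscale.

All color is removed — every shape is now a shade of grey.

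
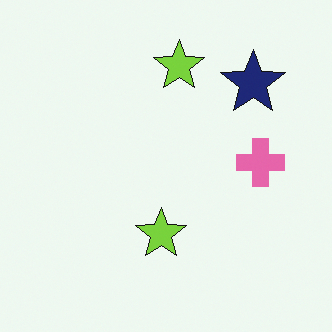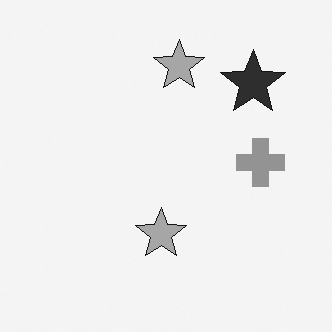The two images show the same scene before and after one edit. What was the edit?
Converted to grayscale.

All color is removed — every shape is now a shade of grey.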